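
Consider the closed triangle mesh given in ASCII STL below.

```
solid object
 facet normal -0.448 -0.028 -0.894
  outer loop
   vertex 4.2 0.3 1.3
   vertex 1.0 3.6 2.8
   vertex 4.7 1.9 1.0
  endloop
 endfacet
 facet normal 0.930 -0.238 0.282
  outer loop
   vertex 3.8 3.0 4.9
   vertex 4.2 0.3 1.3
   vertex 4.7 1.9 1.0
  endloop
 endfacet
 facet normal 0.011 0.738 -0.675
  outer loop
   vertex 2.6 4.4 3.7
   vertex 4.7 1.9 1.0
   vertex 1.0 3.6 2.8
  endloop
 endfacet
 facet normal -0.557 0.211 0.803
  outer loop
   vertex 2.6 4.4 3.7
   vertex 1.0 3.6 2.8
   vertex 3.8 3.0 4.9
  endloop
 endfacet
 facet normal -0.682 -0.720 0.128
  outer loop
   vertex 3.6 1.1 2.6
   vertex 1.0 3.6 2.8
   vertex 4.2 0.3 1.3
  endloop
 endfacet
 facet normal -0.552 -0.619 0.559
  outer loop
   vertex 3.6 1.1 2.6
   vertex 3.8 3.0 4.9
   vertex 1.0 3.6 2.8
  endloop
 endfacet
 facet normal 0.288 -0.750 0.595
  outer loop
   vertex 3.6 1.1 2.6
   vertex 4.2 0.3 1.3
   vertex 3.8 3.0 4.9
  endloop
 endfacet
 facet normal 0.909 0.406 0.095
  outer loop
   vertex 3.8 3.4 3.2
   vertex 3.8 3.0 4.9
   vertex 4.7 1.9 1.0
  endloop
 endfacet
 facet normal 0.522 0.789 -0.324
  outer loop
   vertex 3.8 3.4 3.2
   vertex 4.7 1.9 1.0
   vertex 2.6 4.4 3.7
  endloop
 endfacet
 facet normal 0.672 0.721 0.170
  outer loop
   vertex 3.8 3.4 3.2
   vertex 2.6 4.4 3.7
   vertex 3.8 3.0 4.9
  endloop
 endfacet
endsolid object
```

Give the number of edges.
15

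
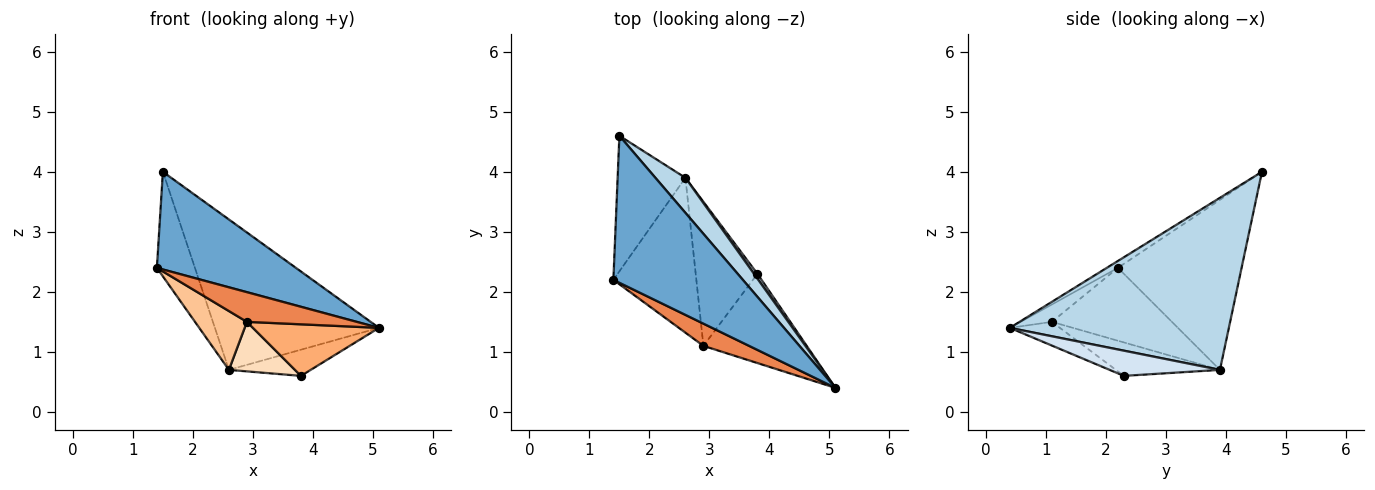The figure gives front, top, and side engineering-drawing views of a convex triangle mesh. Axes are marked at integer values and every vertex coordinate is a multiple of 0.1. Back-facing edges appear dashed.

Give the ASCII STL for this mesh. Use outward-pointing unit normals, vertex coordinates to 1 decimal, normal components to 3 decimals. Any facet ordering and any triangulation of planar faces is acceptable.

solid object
 facet normal -0.044 -0.553 0.832
  outer loop
   vertex 1.5 4.6 4.0
   vertex 1.4 2.2 2.4
   vertex 5.1 0.4 1.4
  endloop
 endfacet
 facet normal -0.893 0.275 -0.356
  outer loop
   vertex 2.6 3.9 0.7
   vertex 1.4 2.2 2.4
   vertex 1.5 4.6 4.0
  endloop
 endfacet
 facet normal 0.793 0.594 0.138
  outer loop
   vertex 2.6 3.9 0.7
   vertex 1.5 4.6 4.0
   vertex 5.1 0.4 1.4
  endloop
 endfacet
 facet normal 0.799 0.592 0.109
  outer loop
   vertex 2.6 3.9 0.7
   vertex 5.1 0.4 1.4
   vertex 3.8 2.3 0.6
  endloop
 endfacet
 facet normal -0.222 -0.781 0.584
  outer loop
   vertex 2.9 1.1 1.5
   vertex 5.1 0.4 1.4
   vertex 1.4 2.2 2.4
  endloop
 endfacet
 facet normal -0.195 -0.491 -0.849
  outer loop
   vertex 2.9 1.1 1.5
   vertex 3.8 2.3 0.6
   vertex 5.1 0.4 1.4
  endloop
 endfacet
 facet normal -0.635 -0.274 -0.722
  outer loop
   vertex 2.9 1.1 1.5
   vertex 1.4 2.2 2.4
   vertex 2.6 3.9 0.7
  endloop
 endfacet
 facet normal -0.456 -0.289 -0.842
  outer loop
   vertex 2.9 1.1 1.5
   vertex 2.6 3.9 0.7
   vertex 3.8 2.3 0.6
  endloop
 endfacet
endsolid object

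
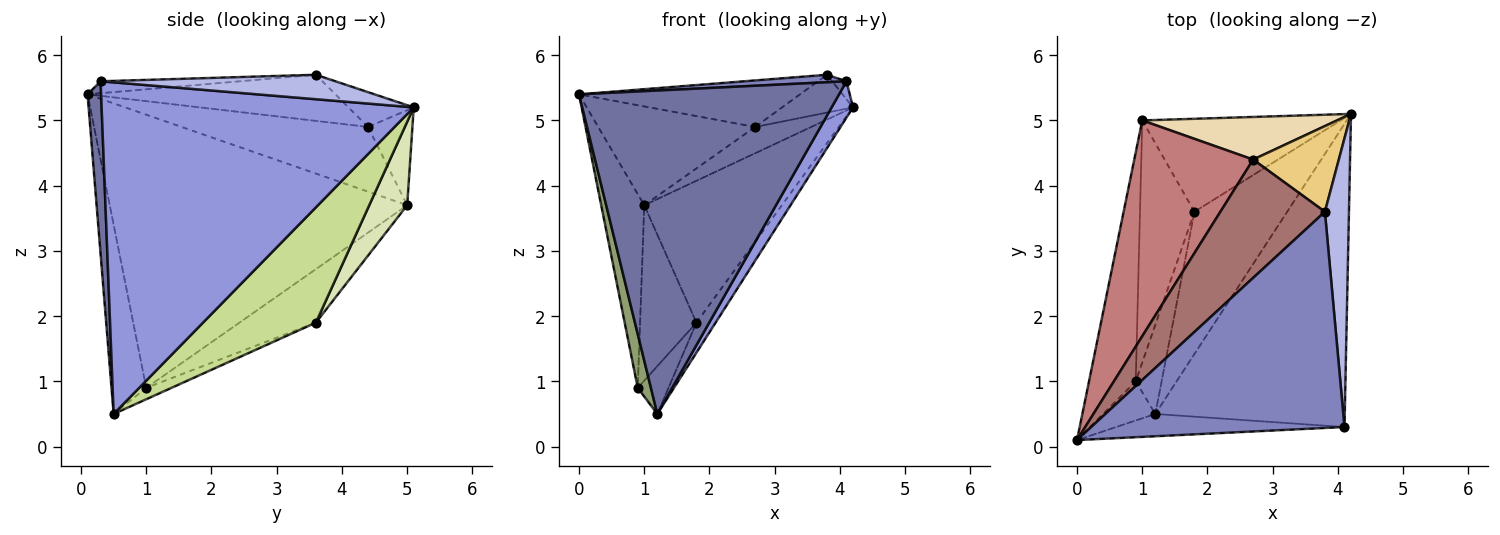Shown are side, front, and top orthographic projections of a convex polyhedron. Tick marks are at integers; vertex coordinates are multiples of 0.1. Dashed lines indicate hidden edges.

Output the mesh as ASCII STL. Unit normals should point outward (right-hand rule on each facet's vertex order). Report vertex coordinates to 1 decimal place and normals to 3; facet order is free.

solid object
 facet normal 0.052 -0.996 -0.069
  outer loop
   vertex 4.1 0.3 5.6
   vertex 0.0 0.1 5.4
   vertex 1.2 0.5 0.5
  endloop
 endfacet
 facet normal -0.047 -0.035 0.998
  outer loop
   vertex 4.1 0.3 5.6
   vertex 3.8 3.6 5.7
   vertex 0.0 0.1 5.4
  endloop
 endfacet
 facet normal 0.867 -0.059 -0.495
  outer loop
   vertex 4.1 0.3 5.6
   vertex 1.2 0.5 0.5
   vertex 4.2 5.1 5.2
  endloop
 endfacet
 facet normal 0.712 0.044 0.700
  outer loop
   vertex 4.1 0.3 5.6
   vertex 4.2 5.1 5.2
   vertex 3.8 3.6 5.7
  endloop
 endfacet
 facet normal -0.905 -0.343 -0.250
  outer loop
   vertex 0.9 1.0 0.9
   vertex 1.2 0.5 0.5
   vertex 0.0 0.1 5.4
  endloop
 endfacet
 facet normal -0.976 0.141 -0.167
  outer loop
   vertex 0.9 1.0 0.9
   vertex 0.0 0.1 5.4
   vertex 1.0 5.0 3.7
  endloop
 endfacet
 facet normal 0.772 0.131 -0.621
  outer loop
   vertex 1.8 3.6 1.9
   vertex 4.2 5.1 5.2
   vertex 1.2 0.5 0.5
  endloop
 endfacet
 facet normal 0.225 0.815 -0.534
  outer loop
   vertex 1.8 3.6 1.9
   vertex 1.0 5.0 3.7
   vertex 4.2 5.1 5.2
  endloop
 endfacet
 facet normal -0.361 0.441 -0.822
  outer loop
   vertex 1.8 3.6 1.9
   vertex 1.2 0.5 0.5
   vertex 0.9 1.0 0.9
  endloop
 endfacet
 facet normal -0.622 0.459 -0.634
  outer loop
   vertex 1.8 3.6 1.9
   vertex 0.9 1.0 0.9
   vertex 1.0 5.0 3.7
  endloop
 endfacet
 facet normal -0.348 0.379 0.858
  outer loop
   vertex 2.7 4.4 4.9
   vertex 3.8 3.6 5.7
   vertex 4.2 5.1 5.2
  endloop
 endfacet
 facet normal -0.384 0.485 0.786
  outer loop
   vertex 2.7 4.4 4.9
   vertex 4.2 5.1 5.2
   vertex 1.0 5.0 3.7
  endloop
 endfacet
 facet normal -0.380 0.339 0.861
  outer loop
   vertex 2.7 4.4 4.9
   vertex 0.0 0.1 5.4
   vertex 3.8 3.6 5.7
  endloop
 endfacet
 facet normal -0.443 0.373 0.815
  outer loop
   vertex 2.7 4.4 4.9
   vertex 1.0 5.0 3.7
   vertex 0.0 0.1 5.4
  endloop
 endfacet
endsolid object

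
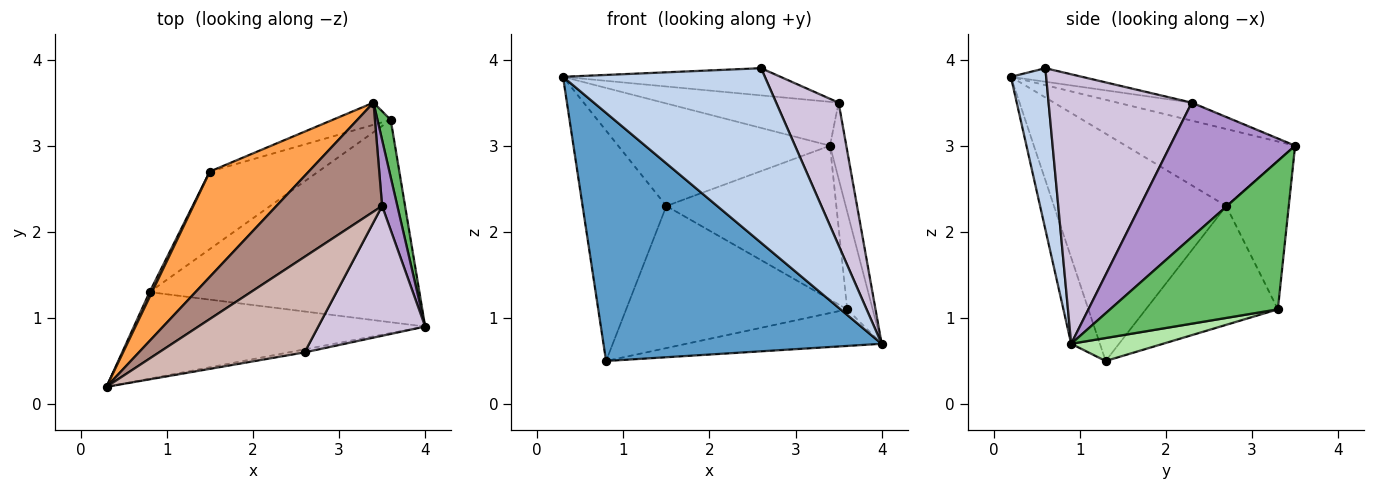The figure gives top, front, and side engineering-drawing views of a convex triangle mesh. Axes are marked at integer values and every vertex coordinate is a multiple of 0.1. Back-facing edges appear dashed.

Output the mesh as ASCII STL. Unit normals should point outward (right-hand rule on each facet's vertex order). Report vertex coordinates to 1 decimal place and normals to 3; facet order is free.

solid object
 facet normal -0.097 -0.940 -0.328
  outer loop
   vertex 0.8 1.3 0.5
   vertex 4.0 0.9 0.7
   vertex 0.3 0.2 3.8
  endloop
 endfacet
 facet normal 0.172 -0.985 -0.017
  outer loop
   vertex 2.6 0.6 3.9
   vertex 0.3 0.2 3.8
   vertex 4.0 0.9 0.7
  endloop
 endfacet
 facet normal -0.487 0.609 0.626
  outer loop
   vertex 1.5 2.7 2.3
   vertex 0.3 0.2 3.8
   vertex 3.4 3.5 3.0
  endloop
 endfacet
 facet normal -0.899 0.437 0.010
  outer loop
   vertex 1.5 2.7 2.3
   vertex 0.8 1.3 0.5
   vertex 0.3 0.2 3.8
  endloop
 endfacet
 facet normal 0.985 0.149 0.088
  outer loop
   vertex 3.6 3.3 1.1
   vertex 3.4 3.5 3.0
   vertex 4.0 0.9 0.7
  endloop
 endfacet
 facet normal 0.083 0.177 -0.981
  outer loop
   vertex 3.6 3.3 1.1
   vertex 4.0 0.9 0.7
   vertex 0.8 1.3 0.5
  endloop
 endfacet
 facet normal -0.342 0.930 -0.134
  outer loop
   vertex 3.6 3.3 1.1
   vertex 1.5 2.7 2.3
   vertex 3.4 3.5 3.0
  endloop
 endfacet
 facet normal -0.464 0.777 -0.424
  outer loop
   vertex 3.6 3.3 1.1
   vertex 0.8 1.3 0.5
   vertex 1.5 2.7 2.3
  endloop
 endfacet
 facet normal 0.985 0.129 0.112
  outer loop
   vertex 3.5 2.3 3.5
   vertex 4.0 0.9 0.7
   vertex 3.4 3.5 3.0
  endloop
 endfacet
 facet normal 0.861 -0.376 0.342
  outer loop
   vertex 3.5 2.3 3.5
   vertex 2.6 0.6 3.9
   vertex 4.0 0.9 0.7
  endloop
 endfacet
 facet normal -0.156 0.369 0.916
  outer loop
   vertex 3.5 2.3 3.5
   vertex 3.4 3.5 3.0
   vertex 0.3 0.2 3.8
  endloop
 endfacet
 facet normal -0.089 0.273 0.958
  outer loop
   vertex 3.5 2.3 3.5
   vertex 0.3 0.2 3.8
   vertex 2.6 0.6 3.9
  endloop
 endfacet
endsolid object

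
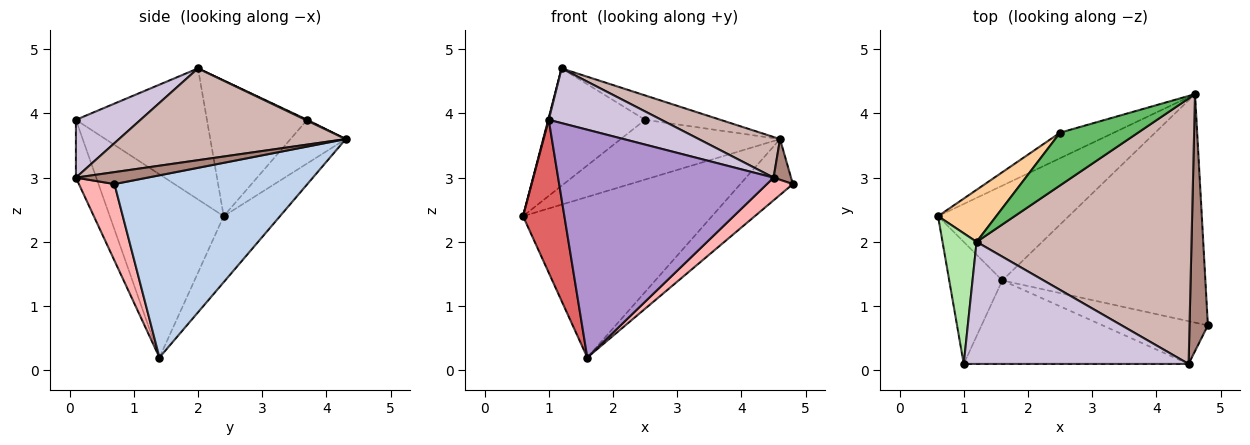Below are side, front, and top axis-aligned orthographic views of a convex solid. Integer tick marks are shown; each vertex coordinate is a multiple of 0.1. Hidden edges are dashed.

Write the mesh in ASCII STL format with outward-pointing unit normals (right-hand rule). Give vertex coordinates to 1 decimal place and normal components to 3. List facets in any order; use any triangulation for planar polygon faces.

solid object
 facet normal -0.249 0.834 -0.492
  outer loop
   vertex 1.6 1.4 0.2
   vertex 0.6 2.4 2.4
   vertex 4.6 4.3 3.6
  endloop
 endfacet
 facet normal 0.657 0.179 -0.732
  outer loop
   vertex 1.6 1.4 0.2
   vertex 4.6 4.3 3.6
   vertex 4.8 0.7 2.9
  endloop
 endfacet
 facet normal -0.304 0.876 -0.374
  outer loop
   vertex 2.5 3.7 3.9
   vertex 4.6 4.3 3.6
   vertex 0.6 2.4 2.4
  endloop
 endfacet
 facet normal -0.687 0.664 0.295
  outer loop
   vertex 2.5 3.7 3.9
   vertex 0.6 2.4 2.4
   vertex 1.2 2.0 4.7
  endloop
 endfacet
 facet normal 0.010 0.420 0.908
  outer loop
   vertex 2.5 3.7 3.9
   vertex 1.2 2.0 4.7
   vertex 4.6 4.3 3.6
  endloop
 endfacet
 facet normal -0.968 -0.004 0.252
  outer loop
   vertex 1.0 0.1 3.9
   vertex 1.2 2.0 4.7
   vertex 0.6 2.4 2.4
  endloop
 endfacet
 facet normal -0.907 -0.329 -0.263
  outer loop
   vertex 1.0 0.1 3.9
   vertex 0.6 2.4 2.4
   vertex 1.6 1.4 0.2
  endloop
 endfacet
 facet normal 0.541 -0.394 -0.743
  outer loop
   vertex 4.5 0.1 3.0
   vertex 1.6 1.4 0.2
   vertex 4.8 0.7 2.9
  endloop
 endfacet
 facet normal -0.088 -0.935 -0.343
  outer loop
   vertex 4.5 0.1 3.0
   vertex 1.0 0.1 3.9
   vertex 1.6 1.4 0.2
  endloop
 endfacet
 facet normal 0.228 -0.398 0.888
  outer loop
   vertex 4.5 0.1 3.0
   vertex 1.2 2.0 4.7
   vertex 1.0 0.1 3.9
  endloop
 endfacet
 facet normal 0.540 -0.132 0.831
  outer loop
   vertex 4.5 0.1 3.0
   vertex 4.8 0.7 2.9
   vertex 4.6 4.3 3.6
  endloop
 endfacet
 facet normal 0.389 -0.139 0.911
  outer loop
   vertex 4.5 0.1 3.0
   vertex 4.6 4.3 3.6
   vertex 1.2 2.0 4.7
  endloop
 endfacet
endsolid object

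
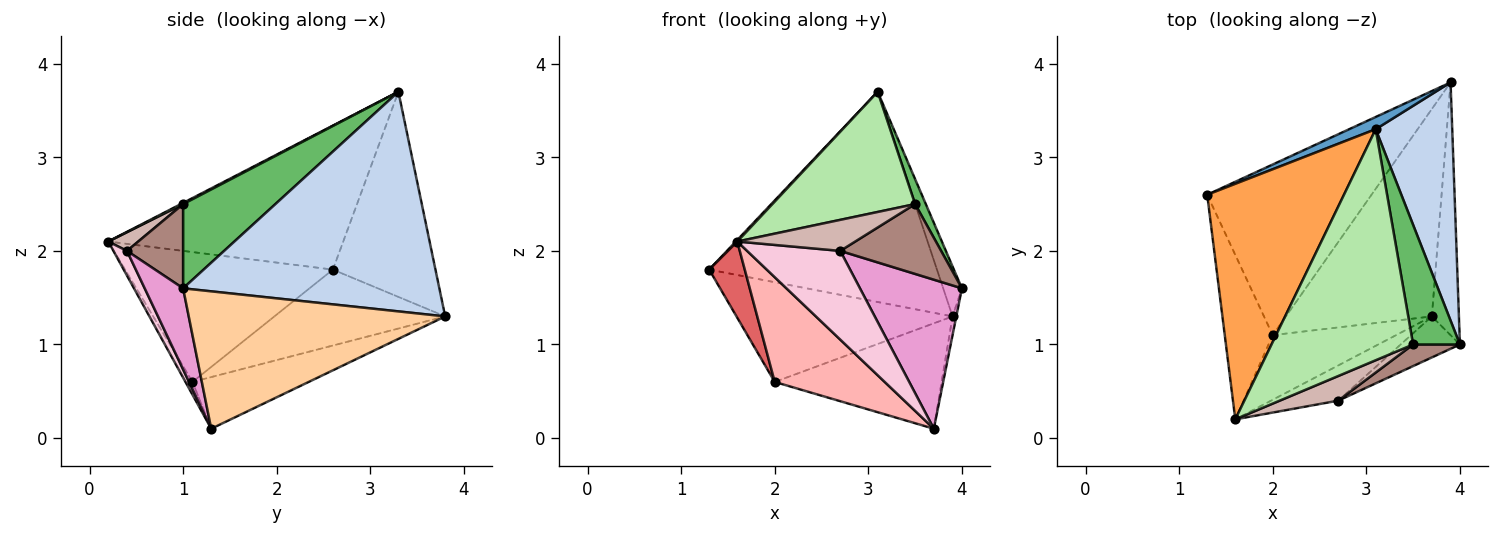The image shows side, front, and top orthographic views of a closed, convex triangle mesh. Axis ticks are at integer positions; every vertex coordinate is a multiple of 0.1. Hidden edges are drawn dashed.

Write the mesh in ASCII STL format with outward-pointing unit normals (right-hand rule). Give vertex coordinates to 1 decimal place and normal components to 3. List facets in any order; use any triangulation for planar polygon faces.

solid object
 facet normal -0.410 0.911 0.053
  outer loop
   vertex 3.1 3.3 3.7
   vertex 3.9 3.8 1.3
   vertex 1.3 2.6 1.8
  endloop
 endfacet
 facet normal 0.942 0.069 0.328
  outer loop
   vertex 3.1 3.3 3.7
   vertex 4.0 1.0 1.6
   vertex 3.9 3.8 1.3
  endloop
 endfacet
 facet normal -0.725 -0.005 0.689
  outer loop
   vertex 1.6 0.2 2.1
   vertex 3.1 3.3 3.7
   vertex 1.3 2.6 1.8
  endloop
 endfacet
 facet normal 0.981 0.014 -0.193
  outer loop
   vertex 3.7 1.3 0.1
   vertex 3.9 3.8 1.3
   vertex 4.0 1.0 1.6
  endloop
 endfacet
 facet normal 0.870 -0.101 0.483
  outer loop
   vertex 3.5 1.0 2.5
   vertex 4.0 1.0 1.6
   vertex 3.1 3.3 3.7
  endloop
 endfacet
 facet normal 0.008 -0.462 0.887
  outer loop
   vertex 3.5 1.0 2.5
   vertex 3.1 3.3 3.7
   vertex 1.6 0.2 2.1
  endloop
 endfacet
 facet normal -0.926 -0.159 -0.342
  outer loop
   vertex 2.0 1.1 0.6
   vertex 1.6 0.2 2.1
   vertex 1.3 2.6 1.8
  endloop
 endfacet
 facet normal -0.054 -0.850 -0.524
  outer loop
   vertex 2.0 1.1 0.6
   vertex 3.7 1.3 0.1
   vertex 1.6 0.2 2.1
  endloop
 endfacet
 facet normal -0.371 0.469 -0.802
  outer loop
   vertex 2.0 1.1 0.6
   vertex 1.3 2.6 1.8
   vertex 3.9 3.8 1.3
  endloop
 endfacet
 facet normal -0.301 0.432 -0.850
  outer loop
   vertex 2.0 1.1 0.6
   vertex 3.9 3.8 1.3
   vertex 3.7 1.3 0.1
  endloop
 endfacet
 facet normal 0.470 -0.843 0.261
  outer loop
   vertex 2.7 0.4 2.0
   vertex 4.0 1.0 1.6
   vertex 3.5 1.0 2.5
  endloop
 endfacet
 facet normal 0.195 -0.768 0.610
  outer loop
   vertex 2.7 0.4 2.0
   vertex 3.5 1.0 2.5
   vertex 1.6 0.2 2.1
  endloop
 endfacet
 facet normal 0.341 -0.906 -0.250
  outer loop
   vertex 2.7 0.4 2.0
   vertex 3.7 1.3 0.1
   vertex 4.0 1.0 1.6
  endloop
 endfacet
 facet normal 0.134 -0.921 -0.366
  outer loop
   vertex 2.7 0.4 2.0
   vertex 1.6 0.2 2.1
   vertex 3.7 1.3 0.1
  endloop
 endfacet
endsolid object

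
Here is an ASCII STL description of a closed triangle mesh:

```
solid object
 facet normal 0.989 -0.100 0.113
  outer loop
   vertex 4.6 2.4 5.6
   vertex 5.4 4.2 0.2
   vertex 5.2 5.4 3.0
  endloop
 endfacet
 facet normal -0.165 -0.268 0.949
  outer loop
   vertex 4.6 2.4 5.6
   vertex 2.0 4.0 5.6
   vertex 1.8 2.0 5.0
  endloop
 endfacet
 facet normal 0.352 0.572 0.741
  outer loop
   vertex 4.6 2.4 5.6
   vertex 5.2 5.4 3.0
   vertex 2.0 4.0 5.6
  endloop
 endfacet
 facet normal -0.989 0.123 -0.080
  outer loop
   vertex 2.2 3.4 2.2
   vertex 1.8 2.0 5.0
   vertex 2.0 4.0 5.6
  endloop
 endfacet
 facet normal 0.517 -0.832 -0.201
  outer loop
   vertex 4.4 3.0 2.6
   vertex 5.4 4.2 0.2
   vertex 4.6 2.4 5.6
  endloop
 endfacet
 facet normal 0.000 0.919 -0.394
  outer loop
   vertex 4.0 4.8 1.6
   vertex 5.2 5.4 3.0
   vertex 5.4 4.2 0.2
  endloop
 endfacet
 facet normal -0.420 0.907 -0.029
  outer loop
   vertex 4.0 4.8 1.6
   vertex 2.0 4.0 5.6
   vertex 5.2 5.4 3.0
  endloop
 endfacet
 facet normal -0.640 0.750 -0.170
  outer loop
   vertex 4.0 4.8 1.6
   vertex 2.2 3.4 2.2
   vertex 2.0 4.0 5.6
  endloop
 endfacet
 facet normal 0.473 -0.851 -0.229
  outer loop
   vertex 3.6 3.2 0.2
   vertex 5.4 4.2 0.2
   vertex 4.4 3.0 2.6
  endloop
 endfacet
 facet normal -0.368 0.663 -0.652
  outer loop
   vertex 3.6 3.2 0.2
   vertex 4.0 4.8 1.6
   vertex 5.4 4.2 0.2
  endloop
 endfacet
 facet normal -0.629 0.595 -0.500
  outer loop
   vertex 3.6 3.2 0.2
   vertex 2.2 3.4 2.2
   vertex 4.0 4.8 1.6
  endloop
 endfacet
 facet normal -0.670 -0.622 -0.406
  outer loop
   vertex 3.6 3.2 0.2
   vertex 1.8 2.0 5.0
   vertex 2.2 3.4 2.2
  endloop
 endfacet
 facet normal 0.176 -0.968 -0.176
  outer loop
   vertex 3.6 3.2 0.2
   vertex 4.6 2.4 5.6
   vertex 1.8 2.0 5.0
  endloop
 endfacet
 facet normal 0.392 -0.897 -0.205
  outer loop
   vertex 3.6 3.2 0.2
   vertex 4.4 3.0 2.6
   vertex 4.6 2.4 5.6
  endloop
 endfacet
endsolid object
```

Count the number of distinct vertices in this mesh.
9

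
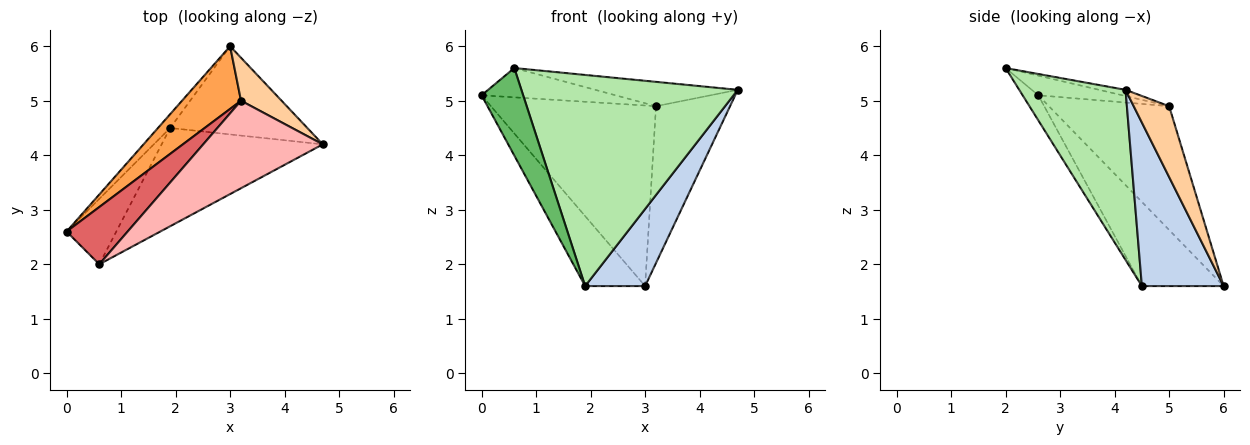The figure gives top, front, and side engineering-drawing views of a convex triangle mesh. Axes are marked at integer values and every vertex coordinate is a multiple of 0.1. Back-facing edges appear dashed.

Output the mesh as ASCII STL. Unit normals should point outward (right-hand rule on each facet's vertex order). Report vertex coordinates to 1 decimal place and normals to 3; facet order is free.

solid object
 facet normal -0.801 0.587 -0.116
  outer loop
   vertex 1.9 4.5 1.6
   vertex 0.0 2.6 5.1
   vertex 3.0 6.0 1.6
  endloop
 endfacet
 facet normal 0.668 -0.490 -0.560
  outer loop
   vertex 1.9 4.5 1.6
   vertex 3.0 6.0 1.6
   vertex 4.7 4.2 5.2
  endloop
 endfacet
 facet normal -0.567 0.778 0.270
  outer loop
   vertex 3.2 5.0 4.9
   vertex 3.0 6.0 1.6
   vertex 0.0 2.6 5.1
  endloop
 endfacet
 facet normal 0.419 0.876 0.240
  outer loop
   vertex 3.2 5.0 4.9
   vertex 4.7 4.2 5.2
   vertex 3.0 6.0 1.6
  endloop
 endfacet
 facet normal -0.289 -0.767 -0.573
  outer loop
   vertex 0.6 2.0 5.6
   vertex 0.0 2.6 5.1
   vertex 1.9 4.5 1.6
  endloop
 endfacet
 facet normal 0.407 -0.828 -0.385
  outer loop
   vertex 0.6 2.0 5.6
   vertex 1.9 4.5 1.6
   vertex 4.7 4.2 5.2
  endloop
 endfacet
 facet normal -0.275 0.438 0.856
  outer loop
   vertex 0.6 2.0 5.6
   vertex 3.2 5.0 4.9
   vertex 0.0 2.6 5.1
  endloop
 endfacet
 facet normal -0.050 0.268 0.962
  outer loop
   vertex 0.6 2.0 5.6
   vertex 4.7 4.2 5.2
   vertex 3.2 5.0 4.9
  endloop
 endfacet
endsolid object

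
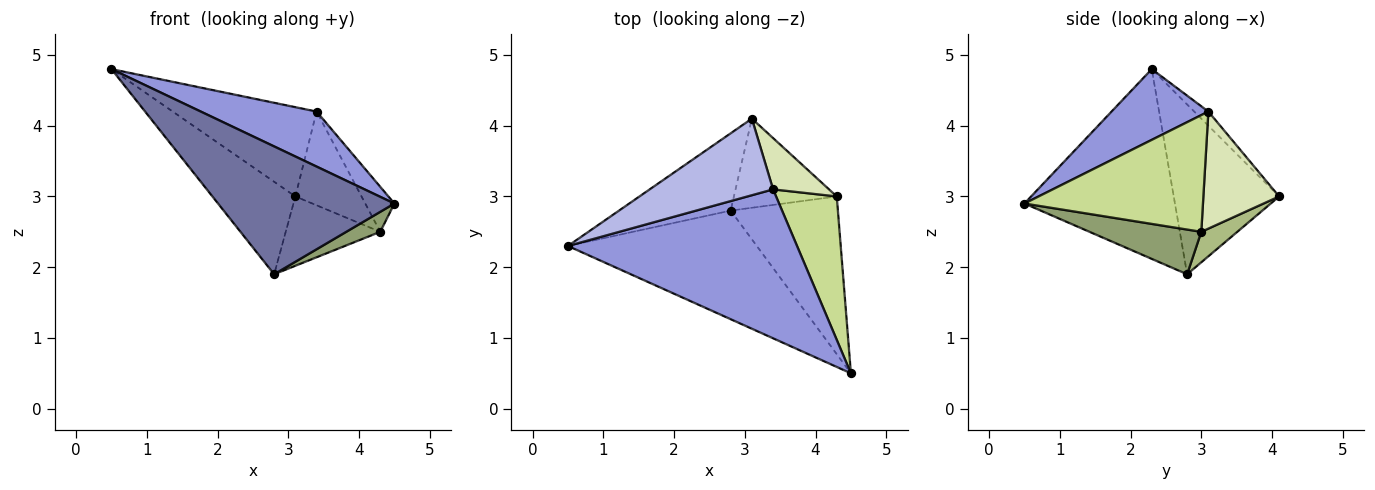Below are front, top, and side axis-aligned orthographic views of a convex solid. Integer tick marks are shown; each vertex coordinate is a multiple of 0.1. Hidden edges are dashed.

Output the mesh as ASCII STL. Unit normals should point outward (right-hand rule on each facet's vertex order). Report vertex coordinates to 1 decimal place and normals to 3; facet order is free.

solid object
 facet normal -0.545 -0.639 -0.543
  outer loop
   vertex 2.8 2.8 1.9
   vertex 4.5 0.5 2.9
   vertex 0.5 2.3 4.8
  endloop
 endfacet
 facet normal -0.698 0.549 -0.459
  outer loop
   vertex 2.8 2.8 1.9
   vertex 0.5 2.3 4.8
   vertex 3.1 4.1 3.0
  endloop
 endfacet
 facet normal 0.278 -0.333 0.901
  outer loop
   vertex 3.4 3.1 4.2
   vertex 0.5 2.3 4.8
   vertex 4.5 0.5 2.9
  endloop
 endfacet
 facet normal -0.074 0.757 0.649
  outer loop
   vertex 3.4 3.1 4.2
   vertex 3.1 4.1 3.0
   vertex 0.5 2.3 4.8
  endloop
 endfacet
 facet normal 0.382 -0.116 -0.917
  outer loop
   vertex 4.3 3.0 2.5
   vertex 4.5 0.5 2.9
   vertex 2.8 2.8 1.9
  endloop
 endfacet
 facet normal 0.228 0.598 -0.769
  outer loop
   vertex 4.3 3.0 2.5
   vertex 2.8 2.8 1.9
   vertex 3.1 4.1 3.0
  endloop
 endfacet
 facet normal 0.878 0.143 0.456
  outer loop
   vertex 4.3 3.0 2.5
   vertex 3.4 3.1 4.2
   vertex 4.5 0.5 2.9
  endloop
 endfacet
 facet normal 0.709 0.619 0.339
  outer loop
   vertex 4.3 3.0 2.5
   vertex 3.1 4.1 3.0
   vertex 3.4 3.1 4.2
  endloop
 endfacet
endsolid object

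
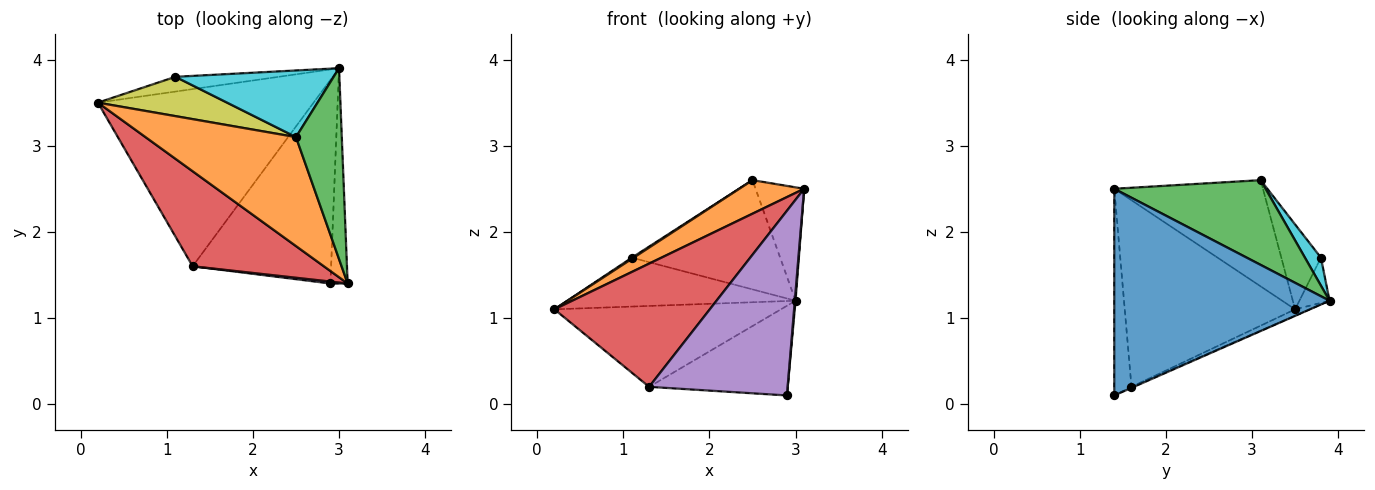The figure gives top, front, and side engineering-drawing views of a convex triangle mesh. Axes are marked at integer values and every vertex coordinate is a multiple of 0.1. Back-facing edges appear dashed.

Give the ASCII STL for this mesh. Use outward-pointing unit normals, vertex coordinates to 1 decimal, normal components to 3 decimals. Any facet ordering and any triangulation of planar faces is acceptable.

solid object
 facet normal 0.997 -0.003 -0.083
  outer loop
   vertex 2.9 1.4 0.1
   vertex 3.0 3.9 1.2
   vertex 3.1 1.4 2.5
  endloop
 endfacet
 facet normal -0.559 -0.244 0.792
  outer loop
   vertex 2.5 3.1 2.6
   vertex 0.2 3.5 1.1
   vertex 3.1 1.4 2.5
  endloop
 endfacet
 facet normal 0.847 0.272 0.458
  outer loop
   vertex 2.5 3.1 2.6
   vertex 3.1 1.4 2.5
   vertex 3.0 3.9 1.2
  endloop
 endfacet
 facet normal -0.656 -0.598 0.461
  outer loop
   vertex 1.3 1.6 0.2
   vertex 3.1 1.4 2.5
   vertex 0.2 3.5 1.1
  endloop
 endfacet
 facet normal -0.123 -0.992 0.010
  outer loop
   vertex 1.3 1.6 0.2
   vertex 2.9 1.4 0.1
   vertex 3.1 1.4 2.5
  endloop
 endfacet
 facet normal -0.027 0.415 -0.909
  outer loop
   vertex 1.3 1.6 0.2
   vertex 0.2 3.5 1.1
   vertex 3.0 3.9 1.2
  endloop
 endfacet
 facet normal -0.007 0.403 -0.915
  outer loop
   vertex 1.3 1.6 0.2
   vertex 3.0 3.9 1.2
   vertex 2.9 1.4 0.1
  endloop
 endfacet
 facet normal -0.125 0.950 -0.287
  outer loop
   vertex 1.1 3.8 1.7
   vertex 3.0 3.9 1.2
   vertex 0.2 3.5 1.1
  endloop
 endfacet
 facet normal -0.549 -0.024 0.835
  outer loop
   vertex 1.1 3.8 1.7
   vertex 0.2 3.5 1.1
   vertex 2.5 3.1 2.6
  endloop
 endfacet
 facet normal 0.092 0.850 0.519
  outer loop
   vertex 1.1 3.8 1.7
   vertex 2.5 3.1 2.6
   vertex 3.0 3.9 1.2
  endloop
 endfacet
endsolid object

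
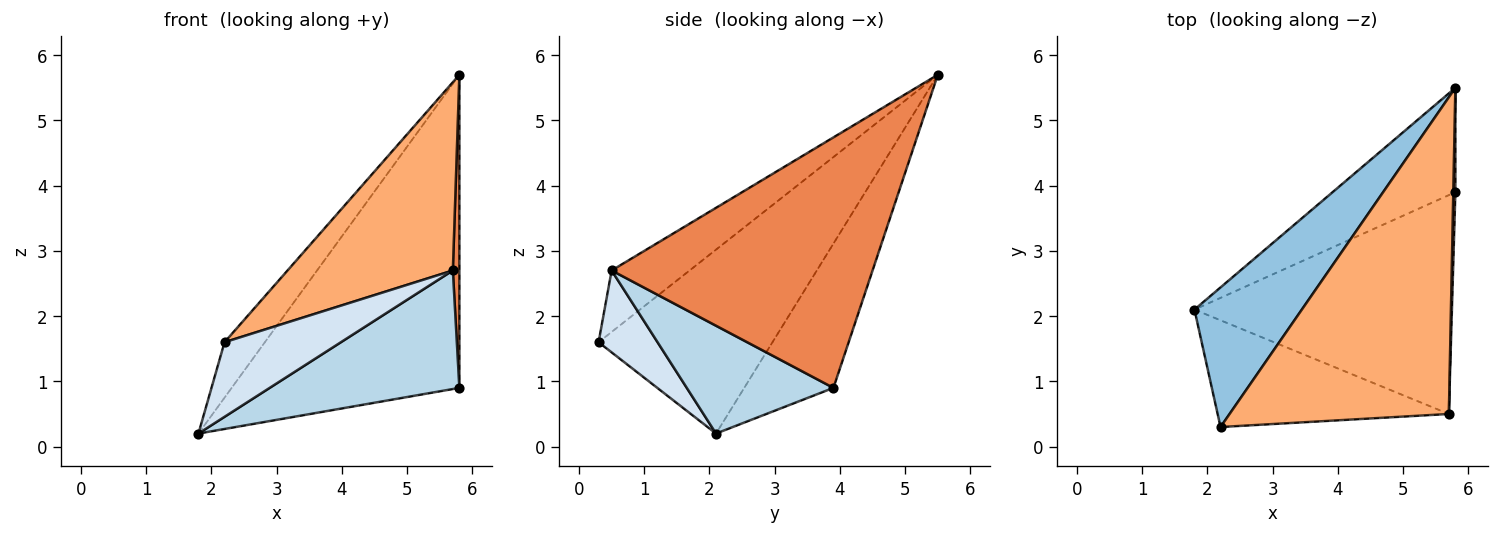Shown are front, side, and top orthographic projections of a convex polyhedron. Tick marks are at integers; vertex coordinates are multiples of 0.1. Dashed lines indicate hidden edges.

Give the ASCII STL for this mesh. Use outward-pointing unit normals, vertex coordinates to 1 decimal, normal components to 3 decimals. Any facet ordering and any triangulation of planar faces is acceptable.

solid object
 facet normal -0.348 0.889 -0.296
  outer loop
   vertex 5.8 5.5 5.7
   vertex 5.8 3.9 0.9
   vertex 1.8 2.1 0.2
  endloop
 endfacet
 facet normal -0.847 0.196 0.494
  outer loop
   vertex 5.8 5.5 5.7
   vertex 1.8 2.1 0.2
   vertex 2.2 0.3 1.6
  endloop
 endfacet
 facet normal 0.346 -0.447 -0.825
  outer loop
   vertex 5.7 0.5 2.7
   vertex 1.8 2.1 0.2
   vertex 5.8 3.9 0.9
  endloop
 endfacet
 facet normal 0.279 -0.550 -0.787
  outer loop
   vertex 5.7 0.5 2.7
   vertex 2.2 0.3 1.6
   vertex 1.8 2.1 0.2
  endloop
 endfacet
 facet normal 1.000 -0.025 0.008
  outer loop
   vertex 5.7 0.5 2.7
   vertex 5.8 3.9 0.9
   vertex 5.8 5.5 5.7
  endloop
 endfacet
 facet normal -0.234 -0.497 0.836
  outer loop
   vertex 5.7 0.5 2.7
   vertex 5.8 5.5 5.7
   vertex 2.2 0.3 1.6
  endloop
 endfacet
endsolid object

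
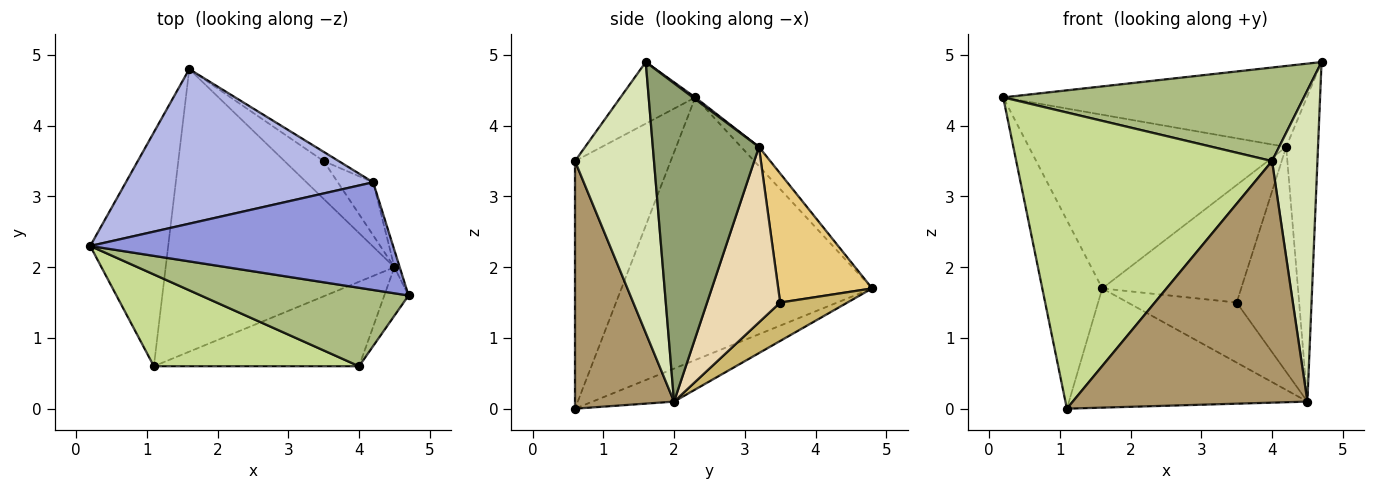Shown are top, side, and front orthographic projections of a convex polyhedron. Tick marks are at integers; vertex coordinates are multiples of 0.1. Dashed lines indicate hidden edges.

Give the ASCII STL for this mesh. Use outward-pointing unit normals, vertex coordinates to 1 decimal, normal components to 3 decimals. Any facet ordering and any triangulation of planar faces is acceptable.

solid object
 facet normal -0.934 0.224 -0.277
  outer loop
   vertex 1.1 0.6 0.0
   vertex 0.2 2.3 4.4
   vertex 1.6 4.8 1.7
  endloop
 endfacet
 facet normal -0.132 0.385 -0.913
  outer loop
   vertex 4.5 2.0 0.1
   vertex 1.1 0.6 0.0
   vertex 1.6 4.8 1.7
  endloop
 endfacet
 facet normal 0.005 0.601 0.799
  outer loop
   vertex 4.2 3.2 3.7
   vertex 0.2 2.3 4.4
   vertex 4.7 1.6 4.9
  endloop
 endfacet
 facet normal -0.052 0.746 0.664
  outer loop
   vertex 4.2 3.2 3.7
   vertex 1.6 4.8 1.7
   vertex 0.2 2.3 4.4
  endloop
 endfacet
 facet normal 0.958 0.287 -0.016
  outer loop
   vertex 4.2 3.2 3.7
   vertex 4.7 1.6 4.9
   vertex 4.5 2.0 0.1
  endloop
 endfacet
 facet normal -0.187 -0.753 0.631
  outer loop
   vertex 4.0 0.6 3.5
   vertex 4.7 1.6 4.9
   vertex 0.2 2.3 4.4
  endloop
 endfacet
 facet normal -0.336 -0.900 0.279
  outer loop
   vertex 4.0 0.6 3.5
   vertex 0.2 2.3 4.4
   vertex 1.1 0.6 0.0
  endloop
 endfacet
 facet normal 0.864 -0.497 -0.077
  outer loop
   vertex 4.0 0.6 3.5
   vertex 4.5 2.0 0.1
   vertex 4.7 1.6 4.9
  endloop
 endfacet
 facet normal 0.370 -0.877 -0.307
  outer loop
   vertex 4.0 0.6 3.5
   vertex 1.1 0.6 0.0
   vertex 4.5 2.0 0.1
  endloop
 endfacet
 facet normal 0.463 0.750 -0.472
  outer loop
   vertex 3.5 3.5 1.5
   vertex 4.5 2.0 0.1
   vertex 1.6 4.8 1.7
  endloop
 endfacet
 facet normal 0.559 0.827 -0.065
  outer loop
   vertex 3.5 3.5 1.5
   vertex 1.6 4.8 1.7
   vertex 4.2 3.2 3.7
  endloop
 endfacet
 facet normal 0.751 0.642 -0.151
  outer loop
   vertex 3.5 3.5 1.5
   vertex 4.2 3.2 3.7
   vertex 4.5 2.0 0.1
  endloop
 endfacet
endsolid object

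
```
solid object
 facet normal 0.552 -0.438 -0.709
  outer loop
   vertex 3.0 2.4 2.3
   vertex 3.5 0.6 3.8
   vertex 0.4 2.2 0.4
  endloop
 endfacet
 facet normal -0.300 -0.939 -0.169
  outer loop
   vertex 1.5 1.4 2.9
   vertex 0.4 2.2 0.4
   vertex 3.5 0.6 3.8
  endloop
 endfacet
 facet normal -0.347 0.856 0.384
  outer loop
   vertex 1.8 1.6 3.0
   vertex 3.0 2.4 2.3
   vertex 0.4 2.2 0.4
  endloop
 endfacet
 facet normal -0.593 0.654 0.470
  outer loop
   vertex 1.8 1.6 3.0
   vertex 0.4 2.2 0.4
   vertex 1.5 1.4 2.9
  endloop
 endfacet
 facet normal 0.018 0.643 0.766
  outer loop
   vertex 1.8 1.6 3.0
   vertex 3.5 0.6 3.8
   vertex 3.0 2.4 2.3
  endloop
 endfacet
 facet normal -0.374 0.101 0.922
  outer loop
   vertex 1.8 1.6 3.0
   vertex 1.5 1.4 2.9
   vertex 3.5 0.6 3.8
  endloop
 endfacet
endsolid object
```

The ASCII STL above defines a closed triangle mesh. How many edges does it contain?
9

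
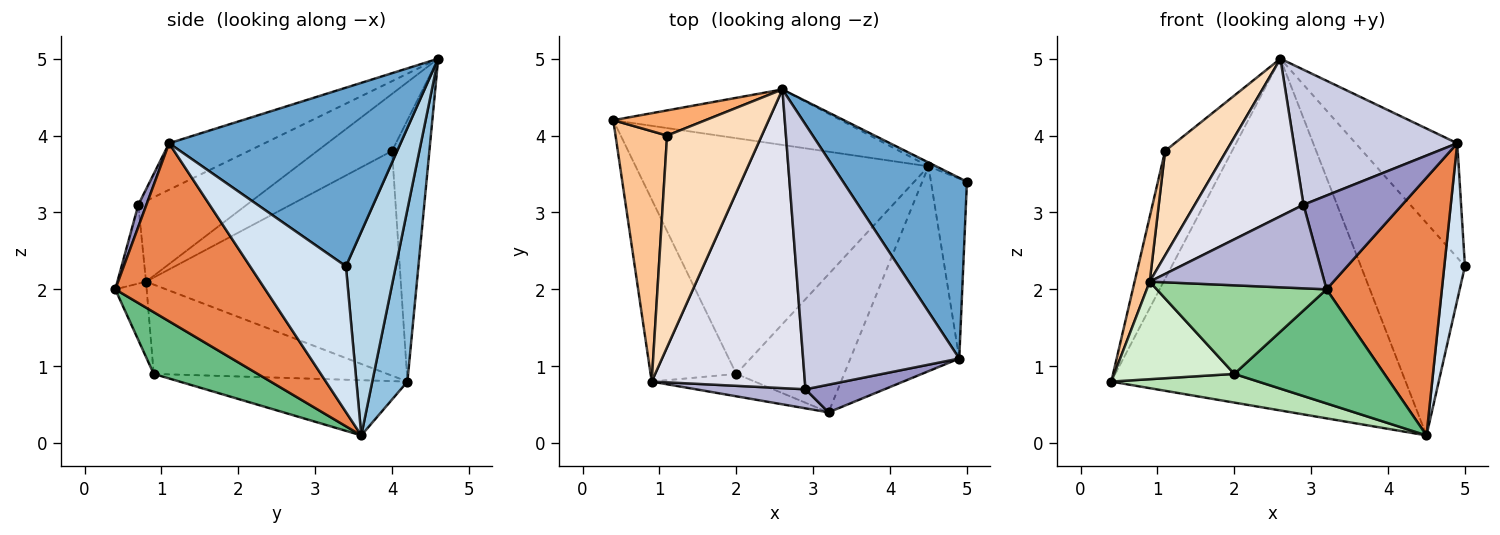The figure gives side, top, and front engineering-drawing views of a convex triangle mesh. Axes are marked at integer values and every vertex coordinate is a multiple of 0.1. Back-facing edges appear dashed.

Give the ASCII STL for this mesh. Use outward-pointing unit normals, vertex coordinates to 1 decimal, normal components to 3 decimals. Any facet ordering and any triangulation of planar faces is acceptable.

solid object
 facet normal 0.773 0.339 0.536
  outer loop
   vertex 4.9 1.1 3.9
   vertex 5.0 3.4 2.3
   vertex 2.6 4.6 5.0
  endloop
 endfacet
 facet normal 0.117 0.981 -0.155
  outer loop
   vertex 4.5 3.6 0.1
   vertex 0.4 4.2 0.8
   vertex 2.6 4.6 5.0
  endloop
 endfacet
 facet normal 0.432 0.902 -0.016
  outer loop
   vertex 4.5 3.6 0.1
   vertex 2.6 4.6 5.0
   vertex 5.0 3.4 2.3
  endloop
 endfacet
 facet normal 0.950 -0.205 -0.235
  outer loop
   vertex 4.5 3.6 0.1
   vertex 5.0 3.4 2.3
   vertex 4.9 1.1 3.9
  endloop
 endfacet
 facet normal 0.713 -0.549 -0.436
  outer loop
   vertex 4.5 3.6 0.1
   vertex 4.9 1.1 3.9
   vertex 3.2 0.4 2.0
  endloop
 endfacet
 facet normal -0.480 0.861 0.169
  outer loop
   vertex 1.1 4.0 3.8
   vertex 2.6 4.6 5.0
   vertex 0.4 4.2 0.8
  endloop
 endfacet
 facet normal -0.973 -0.058 0.223
  outer loop
   vertex 1.1 4.0 3.8
   vertex 0.4 4.2 0.8
   vertex 0.9 0.8 2.1
  endloop
 endfacet
 facet normal -0.475 -0.389 0.789
  outer loop
   vertex 1.1 4.0 3.8
   vertex 0.9 0.8 2.1
   vertex 2.6 4.6 5.0
  endloop
 endfacet
 facet normal 0.404 -0.583 -0.705
  outer loop
   vertex 2.0 0.9 0.9
   vertex 4.5 3.6 0.1
   vertex 3.2 0.4 2.0
  endloop
 endfacet
 facet normal -0.176 -0.954 -0.241
  outer loop
   vertex 2.0 0.9 0.9
   vertex 3.2 0.4 2.0
   vertex 0.9 0.8 2.1
  endloop
 endfacet
 facet normal -0.184 -0.119 -0.976
  outer loop
   vertex 2.0 0.9 0.9
   vertex 0.4 4.2 0.8
   vertex 4.5 3.6 0.1
  endloop
 endfacet
 facet normal -0.677 -0.348 -0.649
  outer loop
   vertex 2.0 0.9 0.9
   vertex 0.9 0.8 2.1
   vertex 0.4 4.2 0.8
  endloop
 endfacet
 facet normal 0.078 -0.956 0.282
  outer loop
   vertex 2.9 0.7 3.1
   vertex 3.2 0.4 2.0
   vertex 4.9 1.1 3.9
  endloop
 endfacet
 facet normal -0.158 -0.963 0.220
  outer loop
   vertex 2.9 0.7 3.1
   vertex 0.9 0.8 2.1
   vertex 3.2 0.4 2.0
  endloop
 endfacet
 facet normal -0.257 -0.439 0.861
  outer loop
   vertex 2.9 0.7 3.1
   vertex 4.9 1.1 3.9
   vertex 2.6 4.6 5.0
  endloop
 endfacet
 facet normal -0.422 -0.423 0.802
  outer loop
   vertex 2.9 0.7 3.1
   vertex 2.6 4.6 5.0
   vertex 0.9 0.8 2.1
  endloop
 endfacet
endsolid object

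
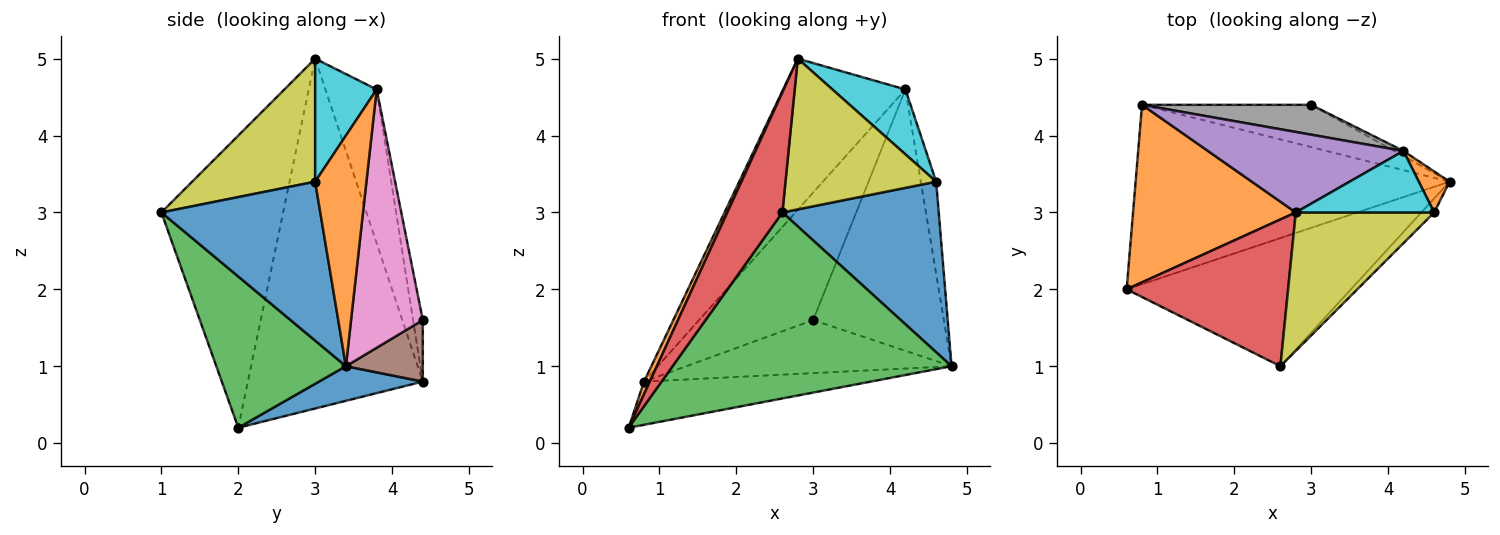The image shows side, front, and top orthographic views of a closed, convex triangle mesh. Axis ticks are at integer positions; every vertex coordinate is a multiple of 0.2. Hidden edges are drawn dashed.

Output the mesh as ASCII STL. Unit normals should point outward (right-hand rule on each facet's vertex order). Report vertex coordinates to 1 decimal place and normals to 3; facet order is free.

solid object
 facet normal 0.107 0.233 -0.967
  outer loop
   vertex 0.8 4.4 0.8
   vertex 4.8 3.4 1.0
   vertex 0.6 2.0 0.2
  endloop
 endfacet
 facet normal -0.906 -0.030 0.422
  outer loop
   vertex 2.8 3.0 5.0
   vertex 0.8 4.4 0.8
   vertex 0.6 2.0 0.2
  endloop
 endfacet
 facet normal 0.357 -0.769 -0.530
  outer loop
   vertex 2.6 1.0 3.0
   vertex 0.6 2.0 0.2
   vertex 4.8 3.4 1.0
  endloop
 endfacet
 facet normal -0.814 -0.368 0.450
  outer loop
   vertex 2.6 1.0 3.0
   vertex 2.8 3.0 5.0
   vertex 0.6 2.0 0.2
  endloop
 endfacet
 facet normal -0.347 0.828 0.441
  outer loop
   vertex 4.2 3.8 4.6
   vertex 0.8 4.4 0.8
   vertex 2.8 3.0 5.0
  endloop
 endfacet
 facet normal 0.221 0.763 -0.608
  outer loop
   vertex 3.0 4.4 1.6
   vertex 4.8 3.4 1.0
   vertex 0.8 4.4 0.8
  endloop
 endfacet
 facet normal 0.481 0.876 -0.017
  outer loop
   vertex 3.0 4.4 1.6
   vertex 4.2 3.8 4.6
   vertex 4.8 3.4 1.0
  endloop
 endfacet
 facet normal -0.083 0.970 0.227
  outer loop
   vertex 3.0 4.4 1.6
   vertex 0.8 4.4 0.8
   vertex 4.2 3.8 4.6
  endloop
 endfacet
 facet normal 0.515 -0.631 0.580
  outer loop
   vertex 4.6 3.0 3.4
   vertex 2.8 3.0 5.0
   vertex 2.6 1.0 3.0
  endloop
 endfacet
 facet normal 0.522 -0.619 0.587
  outer loop
   vertex 4.6 3.0 3.4
   vertex 4.2 3.8 4.6
   vertex 2.8 3.0 5.0
  endloop
 endfacet
 facet normal 0.712 -0.700 -0.057
  outer loop
   vertex 4.6 3.0 3.4
   vertex 2.6 1.0 3.0
   vertex 4.8 3.4 1.0
  endloop
 endfacet
 facet normal 0.950 0.285 0.127
  outer loop
   vertex 4.6 3.0 3.4
   vertex 4.8 3.4 1.0
   vertex 4.2 3.8 4.6
  endloop
 endfacet
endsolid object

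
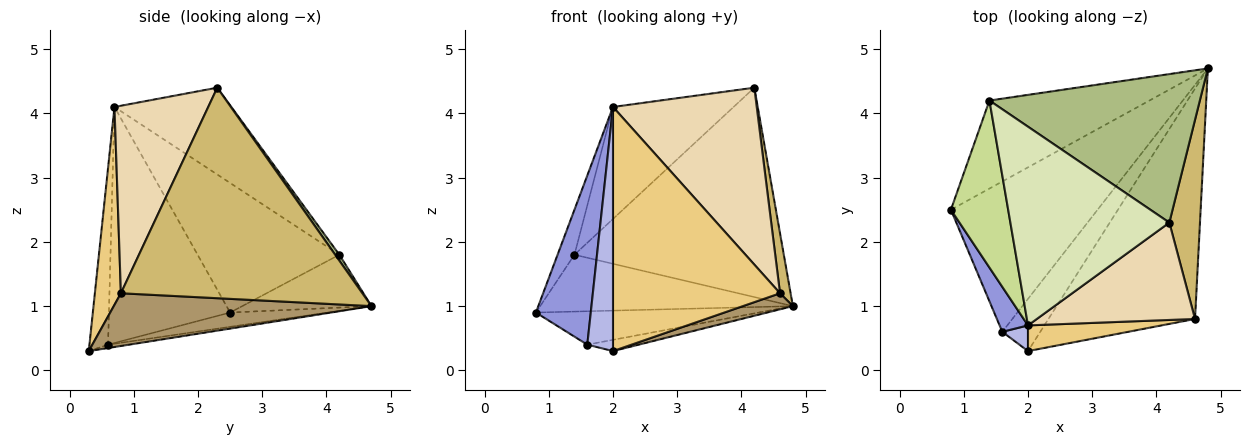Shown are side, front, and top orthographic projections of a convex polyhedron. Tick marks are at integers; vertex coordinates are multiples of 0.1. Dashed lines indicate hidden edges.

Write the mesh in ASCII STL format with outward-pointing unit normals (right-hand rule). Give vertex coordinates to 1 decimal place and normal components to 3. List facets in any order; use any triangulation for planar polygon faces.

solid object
 facet normal -0.094 0.216 -0.972
  outer loop
   vertex 1.6 0.6 0.4
   vertex 0.8 2.5 0.9
   vertex 4.8 4.7 1.0
  endloop
 endfacet
 facet normal -0.086 0.210 -0.974
  outer loop
   vertex 1.6 0.6 0.4
   vertex 4.8 4.7 1.0
   vertex 2.0 0.3 0.3
  endloop
 endfacet
 facet normal -0.906 -0.410 0.109
  outer loop
   vertex 1.6 0.6 0.4
   vertex 2.0 0.7 4.1
   vertex 0.8 2.5 0.9
  endloop
 endfacet
 facet normal -0.584 -0.807 0.085
  outer loop
   vertex 1.6 0.6 0.4
   vertex 2.0 0.3 0.3
   vertex 2.0 0.7 4.1
  endloop
 endfacet
 facet normal -0.267 0.523 -0.809
  outer loop
   vertex 1.4 4.2 1.8
   vertex 4.8 4.7 1.0
   vertex 0.8 2.5 0.9
  endloop
 endfacet
 facet normal 0.016 0.816 0.579
  outer loop
   vertex 1.4 4.2 1.8
   vertex 4.2 2.3 4.4
   vertex 4.8 4.7 1.0
  endloop
 endfacet
 facet normal -0.909 0.108 0.402
  outer loop
   vertex 1.4 4.2 1.8
   vertex 0.8 2.5 0.9
   vertex 2.0 0.7 4.1
  endloop
 endfacet
 facet normal -0.430 0.443 0.787
  outer loop
   vertex 1.4 4.2 1.8
   vertex 2.0 0.7 4.1
   vertex 4.2 2.3 4.4
  endloop
 endfacet
 facet normal 0.338 -0.065 -0.939
  outer loop
   vertex 4.6 0.8 1.2
   vertex 2.0 0.3 0.3
   vertex 4.8 4.7 1.0
  endloop
 endfacet
 facet normal 0.989 -0.043 0.144
  outer loop
   vertex 4.6 0.8 1.2
   vertex 4.8 4.7 1.0
   vertex 4.2 2.3 4.4
  endloop
 endfacet
 facet normal 0.153 -0.983 0.103
  outer loop
   vertex 4.6 0.8 1.2
   vertex 2.0 0.7 4.1
   vertex 2.0 0.3 0.3
  endloop
 endfacet
 facet normal 0.496 -0.761 0.419
  outer loop
   vertex 4.6 0.8 1.2
   vertex 4.2 2.3 4.4
   vertex 2.0 0.7 4.1
  endloop
 endfacet
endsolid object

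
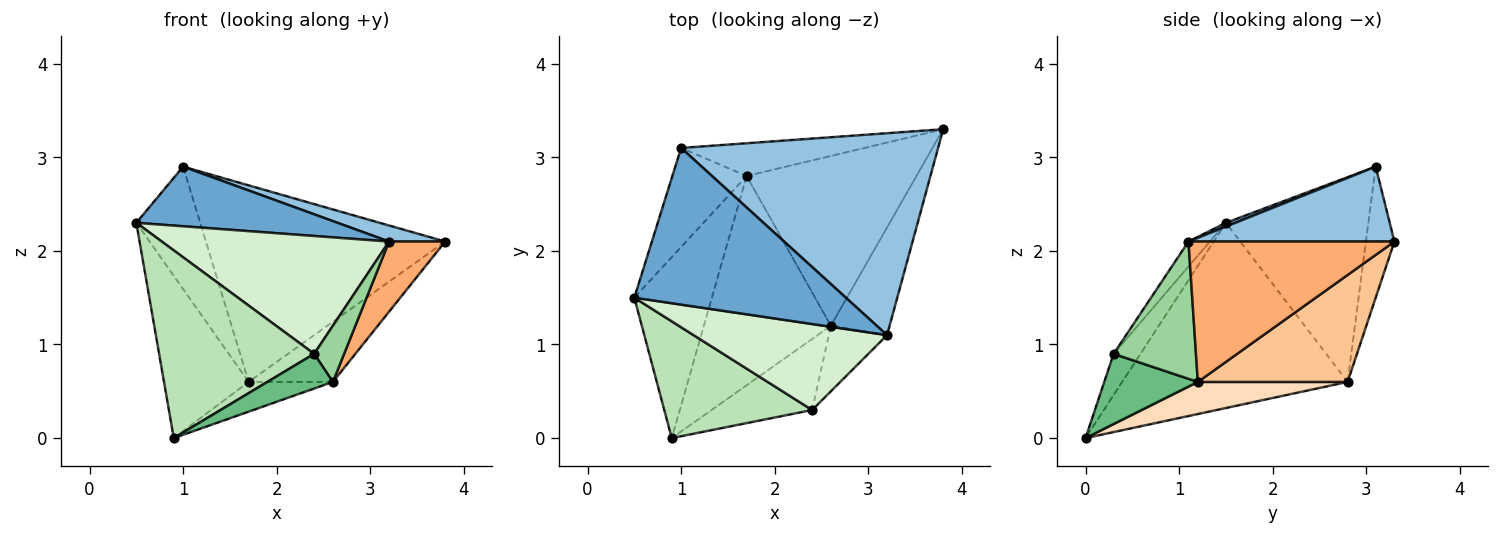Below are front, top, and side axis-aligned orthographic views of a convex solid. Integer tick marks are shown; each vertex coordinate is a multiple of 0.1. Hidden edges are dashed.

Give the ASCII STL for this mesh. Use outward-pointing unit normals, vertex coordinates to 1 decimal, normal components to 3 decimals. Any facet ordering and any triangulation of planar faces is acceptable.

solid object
 facet normal 0.017 -0.356 0.934
  outer loop
   vertex 3.2 1.1 2.1
   vertex 1.0 3.1 2.9
   vertex 0.5 1.5 2.3
  endloop
 endfacet
 facet normal 0.279 -0.076 0.957
  outer loop
   vertex 3.2 1.1 2.1
   vertex 3.8 3.3 2.1
   vertex 1.0 3.1 2.9
  endloop
 endfacet
 facet normal -0.872 0.327 -0.365
  outer loop
   vertex 1.7 2.8 0.6
   vertex 0.9 0.0 0.0
   vertex 0.5 1.5 2.3
  endloop
 endfacet
 facet normal -0.866 0.389 -0.314
  outer loop
   vertex 1.7 2.8 0.6
   vertex 0.5 1.5 2.3
   vertex 1.0 3.1 2.9
  endloop
 endfacet
 facet normal -0.117 0.980 -0.163
  outer loop
   vertex 1.7 2.8 0.6
   vertex 1.0 3.1 2.9
   vertex 3.8 3.3 2.1
  endloop
 endfacet
 facet normal 0.895 -0.244 -0.374
  outer loop
   vertex 2.6 1.2 0.6
   vertex 3.8 3.3 2.1
   vertex 3.2 1.1 2.1
  endloop
 endfacet
 facet normal 0.511 0.287 -0.810
  outer loop
   vertex 2.6 1.2 0.6
   vertex 1.7 2.8 0.6
   vertex 3.8 3.3 2.1
  endloop
 endfacet
 facet normal 0.243 0.136 -0.960
  outer loop
   vertex 2.6 1.2 0.6
   vertex 0.9 0.0 0.0
   vertex 1.7 2.8 0.6
  endloop
 endfacet
 facet normal 0.531 -0.372 -0.761
  outer loop
   vertex 2.4 0.3 0.9
   vertex 0.9 0.0 0.0
   vertex 2.6 1.2 0.6
  endloop
 endfacet
 facet normal 0.873 -0.317 -0.370
  outer loop
   vertex 2.4 0.3 0.9
   vertex 2.6 1.2 0.6
   vertex 3.2 1.1 2.1
  endloop
 endfacet
 facet normal -0.146 -0.840 0.523
  outer loop
   vertex 2.4 0.3 0.9
   vertex 0.5 1.5 2.3
   vertex 0.9 0.0 0.0
  endloop
 endfacet
 facet normal -0.076 -0.806 0.588
  outer loop
   vertex 2.4 0.3 0.9
   vertex 3.2 1.1 2.1
   vertex 0.5 1.5 2.3
  endloop
 endfacet
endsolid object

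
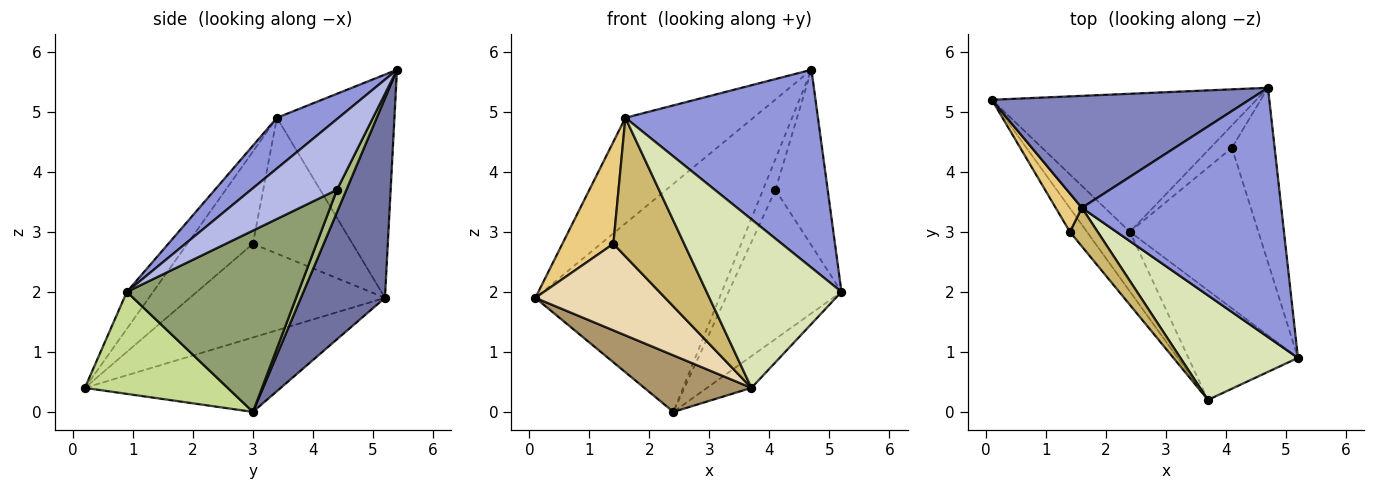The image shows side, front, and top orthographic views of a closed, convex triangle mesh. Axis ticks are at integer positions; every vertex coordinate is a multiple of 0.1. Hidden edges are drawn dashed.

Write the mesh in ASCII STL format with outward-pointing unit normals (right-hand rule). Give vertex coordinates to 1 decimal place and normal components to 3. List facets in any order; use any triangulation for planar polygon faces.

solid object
 facet normal 0.364 0.797 -0.482
  outer loop
   vertex 2.4 3.0 0.0
   vertex 0.1 5.2 1.9
   vertex 4.7 5.4 5.7
  endloop
 endfacet
 facet normal -0.533 0.581 0.615
  outer loop
   vertex 1.6 3.4 4.9
   vertex 4.7 5.4 5.7
   vertex 0.1 5.2 1.9
  endloop
 endfacet
 facet normal 0.195 -0.610 0.768
  outer loop
   vertex 1.6 3.4 4.9
   vertex 5.2 0.9 2.0
   vertex 4.7 5.4 5.7
  endloop
 endfacet
 facet normal 0.759 0.461 -0.459
  outer loop
   vertex 4.1 4.4 3.7
   vertex 4.7 5.4 5.7
   vertex 5.2 0.9 2.0
  endloop
 endfacet
 facet normal 0.719 0.473 -0.509
  outer loop
   vertex 4.1 4.4 3.7
   vertex 5.2 0.9 2.0
   vertex 2.4 3.0 0.0
  endloop
 endfacet
 facet normal 0.525 0.688 -0.501
  outer loop
   vertex 4.1 4.4 3.7
   vertex 2.4 3.0 0.0
   vertex 4.7 5.4 5.7
  endloop
 endfacet
 facet normal 0.667 0.207 -0.716
  outer loop
   vertex 3.7 0.2 0.4
   vertex 2.4 3.0 0.0
   vertex 5.2 0.9 2.0
  endloop
 endfacet
 facet normal -0.163 -0.838 0.520
  outer loop
   vertex 3.7 0.2 0.4
   vertex 5.2 0.9 2.0
   vertex 1.6 3.4 4.9
  endloop
 endfacet
 facet normal -0.783 -0.428 -0.452
  outer loop
   vertex 3.7 0.2 0.4
   vertex 0.1 5.2 1.9
   vertex 2.4 3.0 0.0
  endloop
 endfacet
 facet normal -0.666 -0.719 0.200
  outer loop
   vertex 1.4 3.0 2.8
   vertex 3.7 0.2 0.4
   vertex 1.6 3.4 4.9
  endloop
 endfacet
 facet normal -0.877 -0.449 0.169
  outer loop
   vertex 1.4 3.0 2.8
   vertex 1.6 3.4 4.9
   vertex 0.1 5.2 1.9
  endloop
 endfacet
 facet normal -0.823 -0.548 -0.150
  outer loop
   vertex 1.4 3.0 2.8
   vertex 0.1 5.2 1.9
   vertex 3.7 0.2 0.4
  endloop
 endfacet
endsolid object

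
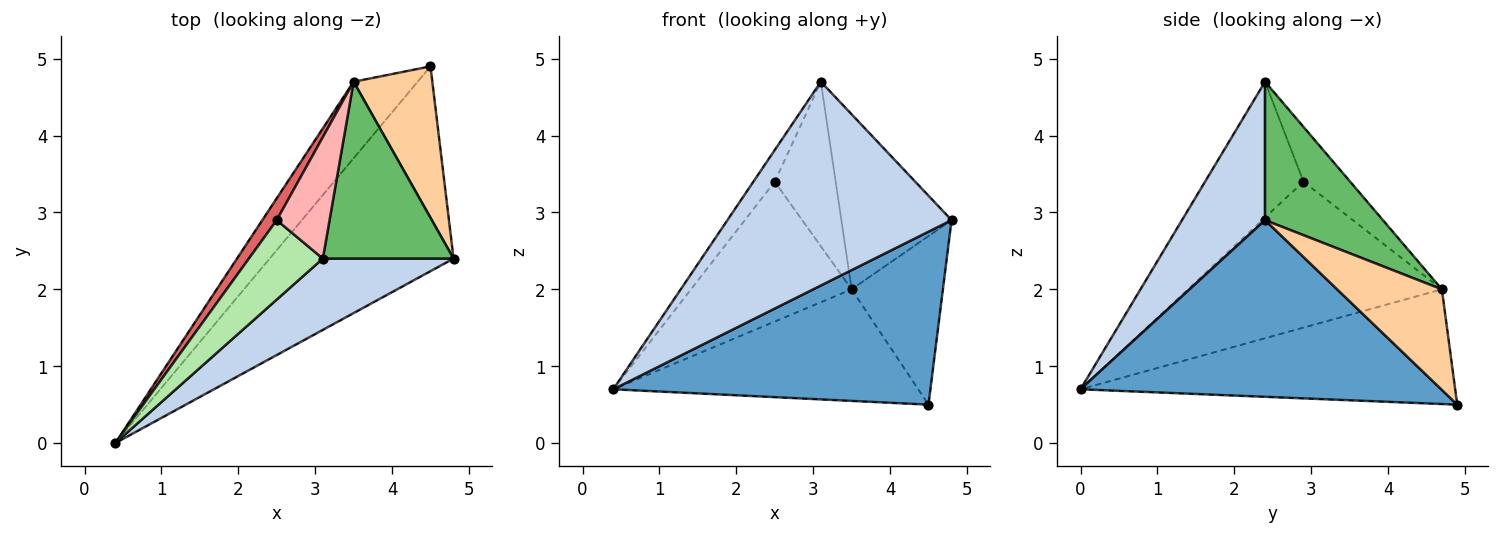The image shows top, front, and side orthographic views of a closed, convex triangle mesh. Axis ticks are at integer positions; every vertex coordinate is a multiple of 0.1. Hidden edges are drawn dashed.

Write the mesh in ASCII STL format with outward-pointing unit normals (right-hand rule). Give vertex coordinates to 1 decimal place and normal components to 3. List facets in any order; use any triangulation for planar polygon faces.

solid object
 facet normal 0.592 -0.520 -0.616
  outer loop
   vertex 4.5 4.9 0.5
   vertex 4.8 2.4 2.9
   vertex 0.4 0.0 0.7
  endloop
 endfacet
 facet normal 0.330 -0.891 0.312
  outer loop
   vertex 3.1 2.4 4.7
   vertex 0.4 0.0 0.7
   vertex 4.8 2.4 2.9
  endloop
 endfacet
 facet normal -0.712 0.579 -0.397
  outer loop
   vertex 3.5 4.7 2.0
   vertex 4.5 4.9 0.5
   vertex 0.4 0.0 0.7
  endloop
 endfacet
 facet normal 0.649 0.566 0.508
  outer loop
   vertex 3.5 4.7 2.0
   vertex 4.8 2.4 2.9
   vertex 4.5 4.9 0.5
  endloop
 endfacet
 facet normal 0.601 0.562 0.568
  outer loop
   vertex 3.5 4.7 2.0
   vertex 3.1 2.4 4.7
   vertex 4.8 2.4 2.9
  endloop
 endfacet
 facet normal -0.863 0.187 0.470
  outer loop
   vertex 2.5 2.9 3.4
   vertex 0.4 0.0 0.7
   vertex 3.1 2.4 4.7
  endloop
 endfacet
 facet normal -0.842 0.533 0.083
  outer loop
   vertex 2.5 2.9 3.4
   vertex 3.5 4.7 2.0
   vertex 0.4 0.0 0.7
  endloop
 endfacet
 facet normal -0.525 0.685 0.506
  outer loop
   vertex 2.5 2.9 3.4
   vertex 3.1 2.4 4.7
   vertex 3.5 4.7 2.0
  endloop
 endfacet
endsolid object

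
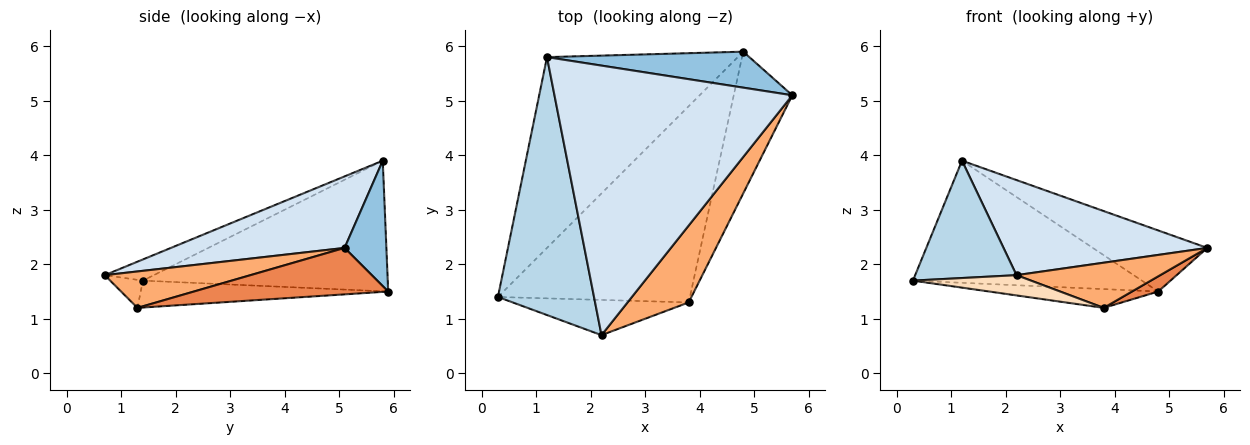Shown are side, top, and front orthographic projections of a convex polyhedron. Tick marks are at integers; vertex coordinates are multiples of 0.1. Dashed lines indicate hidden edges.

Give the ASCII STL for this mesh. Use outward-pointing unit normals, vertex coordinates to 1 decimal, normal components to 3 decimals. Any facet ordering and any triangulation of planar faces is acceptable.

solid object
 facet normal -0.499 0.467 -0.730
  outer loop
   vertex 4.8 5.9 1.5
   vertex 0.3 1.4 1.7
   vertex 1.2 5.8 3.9
  endloop
 endfacet
 facet normal 0.300 0.822 0.484
  outer loop
   vertex 4.8 5.9 1.5
   vertex 1.2 5.8 3.9
   vertex 5.7 5.1 2.3
  endloop
 endfacet
 facet normal -0.197 -0.406 0.892
  outer loop
   vertex 2.2 0.7 1.8
   vertex 1.2 5.8 3.9
   vertex 0.3 1.4 1.7
  endloop
 endfacet
 facet normal 0.273 -0.320 0.907
  outer loop
   vertex 2.2 0.7 1.8
   vertex 5.7 5.1 2.3
   vertex 1.2 5.8 3.9
  endloop
 endfacet
 facet normal 0.619 -0.084 -0.781
  outer loop
   vertex 3.8 1.3 1.2
   vertex 4.8 5.9 1.5
   vertex 5.7 5.1 2.3
  endloop
 endfacet
 facet normal 0.457 -0.450 0.767
  outer loop
   vertex 3.8 1.3 1.2
   vertex 5.7 5.1 2.3
   vertex 2.2 0.7 1.8
  endloop
 endfacet
 facet normal -0.138 0.094 -0.986
  outer loop
   vertex 3.8 1.3 1.2
   vertex 0.3 1.4 1.7
   vertex 4.8 5.9 1.5
  endloop
 endfacet
 facet normal -0.137 -0.494 -0.859
  outer loop
   vertex 3.8 1.3 1.2
   vertex 2.2 0.7 1.8
   vertex 0.3 1.4 1.7
  endloop
 endfacet
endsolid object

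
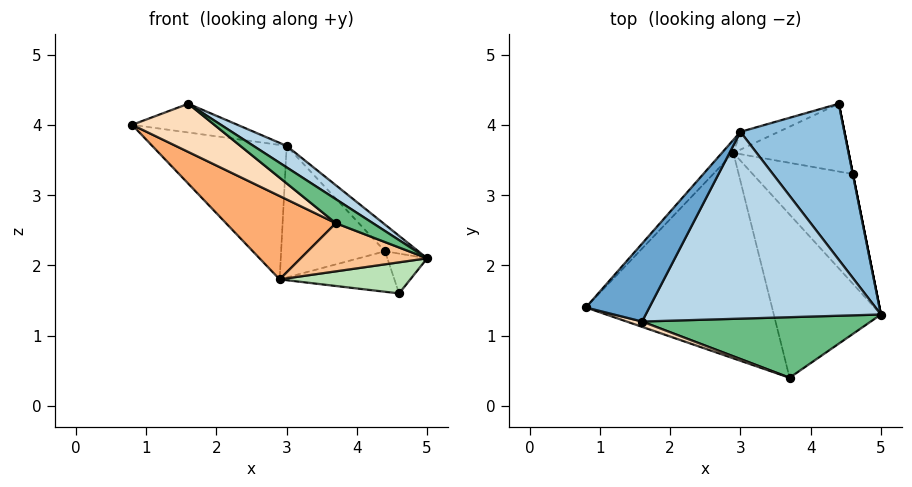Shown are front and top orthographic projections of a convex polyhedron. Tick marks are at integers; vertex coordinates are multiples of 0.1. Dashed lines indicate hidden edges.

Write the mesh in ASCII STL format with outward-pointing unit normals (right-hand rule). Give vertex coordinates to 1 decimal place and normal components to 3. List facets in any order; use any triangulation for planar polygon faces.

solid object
 facet normal -0.256 0.334 0.907
  outer loop
   vertex 3.0 3.9 3.7
   vertex 0.8 1.4 4.0
   vertex 1.6 1.2 4.3
  endloop
 endfacet
 facet normal 0.710 0.119 0.694
  outer loop
   vertex 3.0 3.9 3.7
   vertex 5.0 1.3 2.1
   vertex 4.4 4.3 2.2
  endloop
 endfacet
 facet normal 0.543 -0.096 0.834
  outer loop
   vertex 3.0 3.9 3.7
   vertex 1.6 1.2 4.3
   vertex 5.0 1.3 2.1
  endloop
 endfacet
 facet normal -0.753 0.655 -0.064
  outer loop
   vertex 2.9 3.6 1.8
   vertex 0.8 1.4 4.0
   vertex 3.0 3.9 3.7
  endloop
 endfacet
 facet normal -0.392 0.911 -0.123
  outer loop
   vertex 2.9 3.6 1.8
   vertex 3.0 3.9 3.7
   vertex 4.4 4.3 2.2
  endloop
 endfacet
 facet normal -0.500 -0.326 -0.803
  outer loop
   vertex 3.7 0.4 2.6
   vertex 0.8 1.4 4.0
   vertex 2.9 3.6 1.8
  endloop
 endfacet
 facet normal -0.170 -0.279 -0.945
  outer loop
   vertex 3.7 0.4 2.6
   vertex 2.9 3.6 1.8
   vertex 5.0 1.3 2.1
  endloop
 endfacet
 facet normal -0.278 -0.955 0.106
  outer loop
   vertex 3.7 0.4 2.6
   vertex 1.6 1.2 4.3
   vertex 0.8 1.4 4.0
  endloop
 endfacet
 facet normal 0.522 -0.314 0.793
  outer loop
   vertex 3.7 0.4 2.6
   vertex 5.0 1.3 2.1
   vertex 1.6 1.2 4.3
  endloop
 endfacet
 facet normal 0.981 0.196 0.000
  outer loop
   vertex 4.6 3.3 1.6
   vertex 4.4 4.3 2.2
   vertex 5.0 1.3 2.1
  endloop
 endfacet
 facet normal -0.159 -0.269 -0.950
  outer loop
   vertex 4.6 3.3 1.6
   vertex 5.0 1.3 2.1
   vertex 2.9 3.6 1.8
  endloop
 endfacet
 facet normal -0.010 0.513 -0.858
  outer loop
   vertex 4.6 3.3 1.6
   vertex 2.9 3.6 1.8
   vertex 4.4 4.3 2.2
  endloop
 endfacet
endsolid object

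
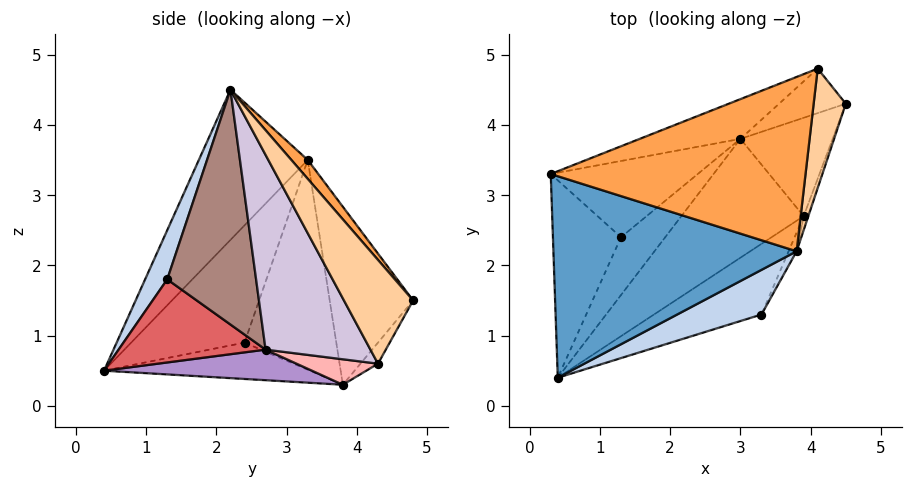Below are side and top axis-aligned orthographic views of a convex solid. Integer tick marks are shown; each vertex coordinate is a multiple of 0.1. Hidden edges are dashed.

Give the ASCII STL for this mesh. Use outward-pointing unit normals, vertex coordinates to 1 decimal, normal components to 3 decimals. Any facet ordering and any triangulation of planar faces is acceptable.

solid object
 facet normal -0.391 -0.668 0.633
  outer loop
   vertex 3.8 2.2 4.5
   vertex 0.3 3.3 3.5
   vertex 0.4 0.4 0.5
  endloop
 endfacet
 facet normal 0.166 -0.944 0.284
  outer loop
   vertex 3.3 1.3 1.8
   vertex 3.8 2.2 4.5
   vertex 0.4 0.4 0.5
  endloop
 endfacet
 facet normal 0.049 0.752 0.657
  outer loop
   vertex 4.1 4.8 1.5
   vertex 0.3 3.3 3.5
   vertex 3.8 2.2 4.5
  endloop
 endfacet
 facet normal 0.931 0.225 0.288
  outer loop
   vertex 4.1 4.8 1.5
   vertex 3.8 2.2 4.5
   vertex 4.5 4.3 0.6
  endloop
 endfacet
 facet normal -0.472 0.840 -0.267
  outer loop
   vertex 4.1 4.8 1.5
   vertex 3.0 3.8 0.3
   vertex 0.3 3.3 3.5
  endloop
 endfacet
 facet normal -0.169 0.828 -0.535
  outer loop
   vertex 4.1 4.8 1.5
   vertex 4.5 4.3 0.6
   vertex 3.0 3.8 0.3
  endloop
 endfacet
 facet normal 0.471 -0.637 -0.610
  outer loop
   vertex 3.9 2.7 0.8
   vertex 3.3 1.3 1.8
   vertex 0.4 0.4 0.5
  endloop
 endfacet
 facet normal 0.260 -0.215 -0.941
  outer loop
   vertex 3.9 2.7 0.8
   vertex 3.0 3.8 0.3
   vertex 4.5 4.3 0.6
  endloop
 endfacet
 facet normal 0.236 -0.236 -0.943
  outer loop
   vertex 3.9 2.7 0.8
   vertex 0.4 0.4 0.5
   vertex 3.0 3.8 0.3
  endloop
 endfacet
 facet normal 0.935 -0.353 -0.022
  outer loop
   vertex 3.9 2.7 0.8
   vertex 4.5 4.3 0.6
   vertex 3.8 2.2 4.5
  endloop
 endfacet
 facet normal 0.910 -0.412 -0.031
  outer loop
   vertex 3.9 2.7 0.8
   vertex 3.8 2.2 4.5
   vertex 3.3 1.3 1.8
  endloop
 endfacet
 facet normal -0.777 0.440 -0.451
  outer loop
   vertex 1.3 2.4 0.9
   vertex 0.4 0.4 0.5
   vertex 0.3 3.3 3.5
  endloop
 endfacet
 facet normal -0.656 0.599 -0.460
  outer loop
   vertex 1.3 2.4 0.9
   vertex 0.3 3.3 3.5
   vertex 3.0 3.8 0.3
  endloop
 endfacet
 facet normal -0.581 0.403 -0.707
  outer loop
   vertex 1.3 2.4 0.9
   vertex 3.0 3.8 0.3
   vertex 0.4 0.4 0.5
  endloop
 endfacet
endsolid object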